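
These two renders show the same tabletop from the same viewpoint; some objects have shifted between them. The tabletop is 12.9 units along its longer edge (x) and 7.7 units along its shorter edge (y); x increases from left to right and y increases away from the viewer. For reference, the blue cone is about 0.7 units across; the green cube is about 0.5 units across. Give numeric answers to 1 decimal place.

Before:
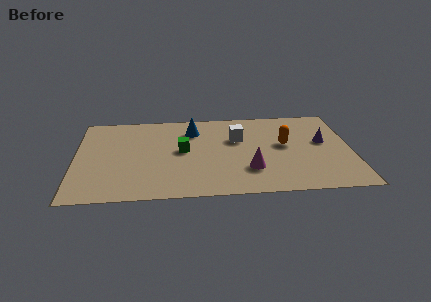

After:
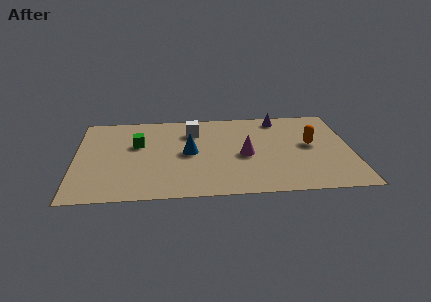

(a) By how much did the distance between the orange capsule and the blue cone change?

+1.1

They were about 4.6 units apart before and 5.7 after — 1.1 units further apart.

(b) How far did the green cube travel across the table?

2.2

The green cube moved from about (5.0, 4.1) to (2.9, 4.8), a distance of √(2.1² + 0.7²) ≈ 2.2.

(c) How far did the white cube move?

2.2

The white cube moved from about (7.6, 5.0) to (5.5, 5.8), a distance of √(2.1² + 0.8²) ≈ 2.2.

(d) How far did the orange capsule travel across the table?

1.2

The orange capsule moved from about (9.8, 4.3) to (11.0, 4.2), a distance of √(1.2² + 0.1²) ≈ 1.2.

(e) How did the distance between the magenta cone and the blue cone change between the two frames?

-1.9

The distance was about 4.5 in the first image and 2.6 in the second, so they moved 1.9 units closer together.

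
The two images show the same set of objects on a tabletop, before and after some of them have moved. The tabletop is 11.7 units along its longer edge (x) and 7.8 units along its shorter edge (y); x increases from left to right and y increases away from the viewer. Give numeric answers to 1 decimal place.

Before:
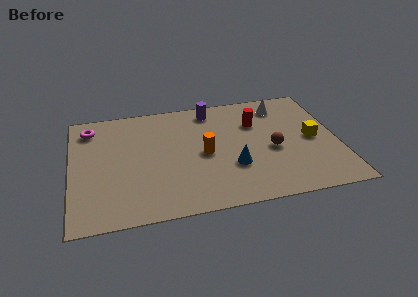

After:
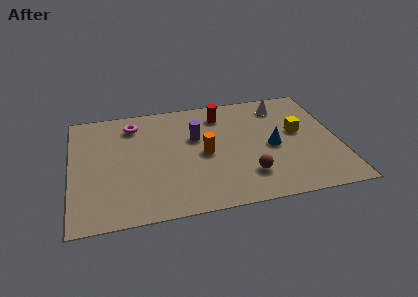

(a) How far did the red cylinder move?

1.7

The red cylinder was near (8.2, 5.4) before and (6.7, 6.3) after, so it travelled √(1.5² + 0.9²) ≈ 1.7 units.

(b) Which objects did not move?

the white cone and the orange cylinder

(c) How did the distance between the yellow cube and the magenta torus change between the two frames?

-2.6

They were about 10.0 units apart before and 7.4 after — 2.6 units closer together.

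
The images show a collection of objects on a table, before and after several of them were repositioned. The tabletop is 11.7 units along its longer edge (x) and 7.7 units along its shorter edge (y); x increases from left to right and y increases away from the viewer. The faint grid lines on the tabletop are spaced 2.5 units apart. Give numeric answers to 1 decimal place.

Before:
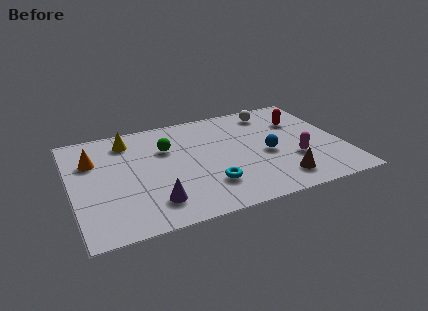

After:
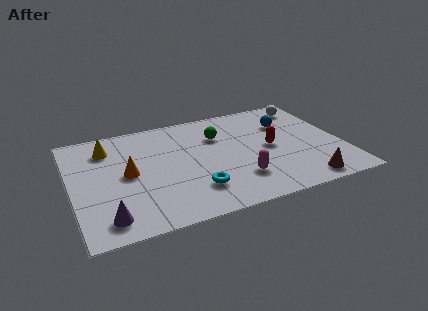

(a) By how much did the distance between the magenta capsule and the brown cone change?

+1.5

Before: roughly 1.4 units apart; after: 2.9. That's 1.5 units further apart.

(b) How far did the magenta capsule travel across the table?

2.6

From (9.5, 2.6) to (7.0, 2.0), the magenta capsule covered √(2.5² + 0.6²) ≈ 2.6 units.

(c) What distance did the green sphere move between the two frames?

2.3

The green sphere was near (4.2, 5.2) before and (6.5, 5.4) after, so it travelled √(2.3² + 0.2²) ≈ 2.3 units.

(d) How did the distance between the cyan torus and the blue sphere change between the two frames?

+2.6

Before: roughly 3.0 units apart; after: 5.6. That's 2.6 units further apart.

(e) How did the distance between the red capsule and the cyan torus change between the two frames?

-1.6

Before: roughly 5.6 units apart; after: 4.0. That's 1.6 units closer together.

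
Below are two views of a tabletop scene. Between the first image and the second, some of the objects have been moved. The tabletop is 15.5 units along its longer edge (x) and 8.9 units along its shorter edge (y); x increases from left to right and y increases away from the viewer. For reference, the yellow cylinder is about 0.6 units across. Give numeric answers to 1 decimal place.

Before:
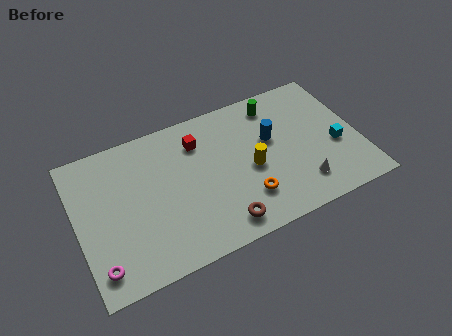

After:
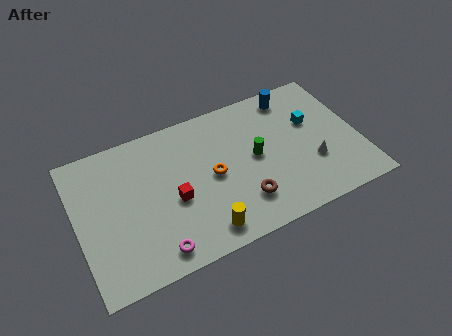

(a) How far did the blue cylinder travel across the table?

2.7

The blue cylinder was near (10.8, 5.4) before and (12.3, 7.7) after, so it travelled √(1.5² + 2.3²) ≈ 2.7 units.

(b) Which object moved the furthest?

the yellow cylinder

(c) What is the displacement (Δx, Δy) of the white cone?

(0.8, 1.1)

The white cone was at about (12.0, 1.9) and moved to about (12.8, 3.0).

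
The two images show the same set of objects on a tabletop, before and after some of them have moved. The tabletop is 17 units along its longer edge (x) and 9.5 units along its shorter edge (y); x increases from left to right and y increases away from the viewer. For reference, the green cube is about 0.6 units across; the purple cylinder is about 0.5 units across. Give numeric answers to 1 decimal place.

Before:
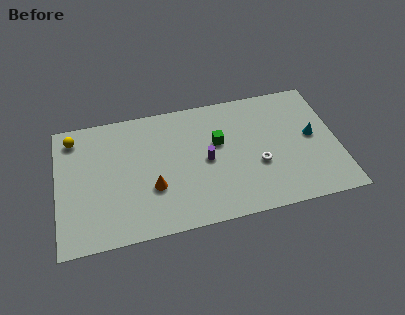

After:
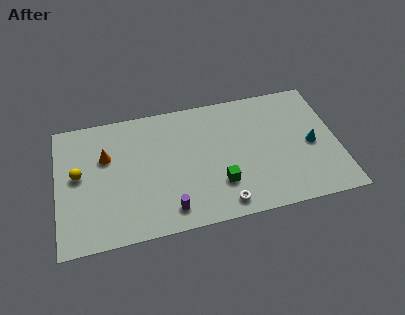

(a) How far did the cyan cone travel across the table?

0.6

The cyan cone was near (15.5, 5.0) before and (15.4, 4.4) after, so it travelled √(0.1² + 0.6²) ≈ 0.6 units.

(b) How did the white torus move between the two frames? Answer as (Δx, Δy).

(-2.3, -2.4)

The white torus started near (12.1, 3.6) and ended near (9.8, 1.2).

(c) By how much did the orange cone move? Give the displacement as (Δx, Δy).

(-2.7, 2.9)

The orange cone started near (5.7, 3.3) and ended near (3.0, 6.2).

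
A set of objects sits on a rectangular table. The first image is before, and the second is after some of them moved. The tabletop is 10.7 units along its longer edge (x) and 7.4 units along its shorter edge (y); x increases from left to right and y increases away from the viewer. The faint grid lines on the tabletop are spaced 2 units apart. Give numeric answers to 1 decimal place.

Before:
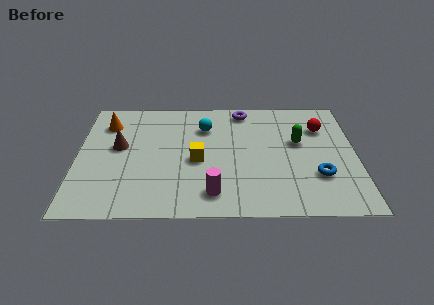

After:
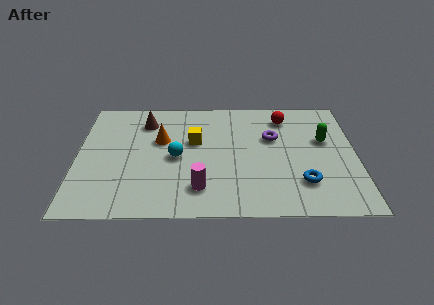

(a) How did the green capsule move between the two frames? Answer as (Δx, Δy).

(1.0, 0.1)

The green capsule started near (8.5, 4.4) and ended near (9.5, 4.5).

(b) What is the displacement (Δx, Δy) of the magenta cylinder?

(-0.5, 0.3)

The magenta cylinder started near (5.2, 1.3) and ended near (4.7, 1.6).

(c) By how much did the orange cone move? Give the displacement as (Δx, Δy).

(2.1, -1.1)

The orange cone started near (1.1, 5.7) and ended near (3.2, 4.6).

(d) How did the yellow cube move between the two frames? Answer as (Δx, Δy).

(-0.1, 1.2)

From the two frames, the yellow cube sits at roughly (4.6, 3.3) before and (4.5, 4.5) after.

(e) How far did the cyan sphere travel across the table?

2.2

From (4.9, 5.4) to (3.8, 3.5), the cyan sphere covered √(1.1² + 1.9²) ≈ 2.2 units.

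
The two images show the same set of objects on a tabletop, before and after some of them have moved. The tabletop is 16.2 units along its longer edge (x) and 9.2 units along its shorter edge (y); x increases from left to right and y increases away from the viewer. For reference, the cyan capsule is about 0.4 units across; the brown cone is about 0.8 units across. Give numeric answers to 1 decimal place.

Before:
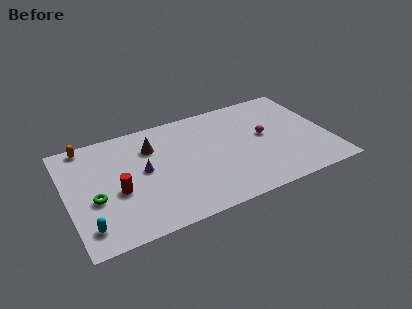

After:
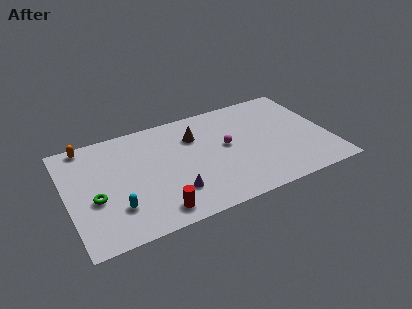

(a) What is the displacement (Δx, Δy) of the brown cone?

(2.7, -0.1)

From the two frames, the brown cone sits at roughly (5.4, 6.7) before and (8.1, 6.6) after.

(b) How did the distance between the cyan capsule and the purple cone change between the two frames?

-1.4

Before: roughly 4.9 units apart; after: 3.5. That's 1.4 units closer together.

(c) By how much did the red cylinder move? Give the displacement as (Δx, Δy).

(2.1, -2.5)

The red cylinder was at about (3.0, 3.8) and moved to about (5.1, 1.3).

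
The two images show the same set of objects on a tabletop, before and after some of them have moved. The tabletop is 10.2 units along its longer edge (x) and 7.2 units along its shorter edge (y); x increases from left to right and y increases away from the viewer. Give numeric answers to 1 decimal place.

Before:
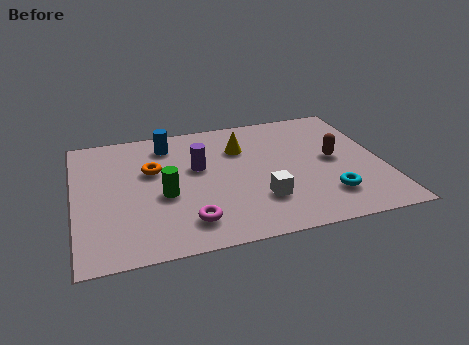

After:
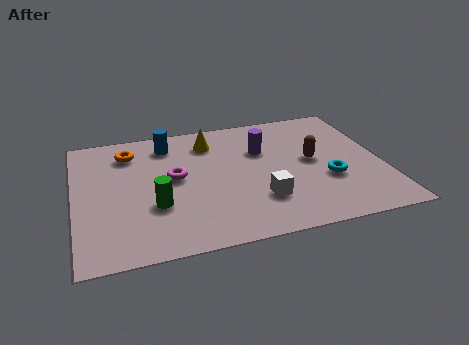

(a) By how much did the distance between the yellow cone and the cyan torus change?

+0.5

They were about 4.3 units apart before and 4.8 after — 0.5 units further apart.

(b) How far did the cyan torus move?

0.9

From (8.2, 1.7) to (8.3, 2.6), the cyan torus covered √(0.1² + 0.9²) ≈ 0.9 units.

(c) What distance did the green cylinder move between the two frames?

0.6

The green cylinder was near (2.9, 3.0) before and (2.6, 2.5) after, so it travelled √(0.3² + 0.5²) ≈ 0.6 units.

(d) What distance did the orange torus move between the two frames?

1.4

From (2.6, 4.5) to (1.9, 5.7), the orange torus covered √(0.7² + 1.2²) ≈ 1.4 units.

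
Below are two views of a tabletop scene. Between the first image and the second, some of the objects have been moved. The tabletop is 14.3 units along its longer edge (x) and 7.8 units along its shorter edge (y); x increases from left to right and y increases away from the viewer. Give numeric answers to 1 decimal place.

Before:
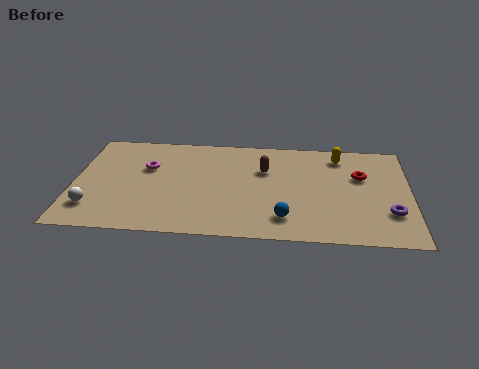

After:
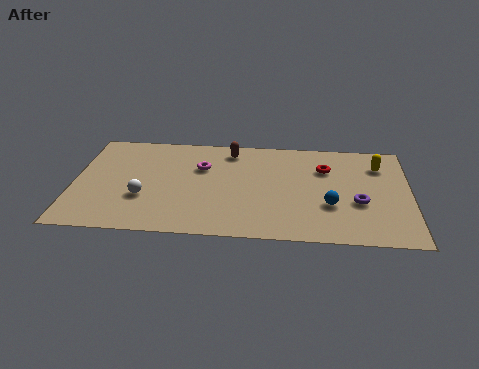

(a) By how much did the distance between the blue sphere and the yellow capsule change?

-1.6

Before: roughly 5.4 units apart; after: 3.8. That's 1.6 units closer together.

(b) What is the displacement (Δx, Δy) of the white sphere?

(2.1, 0.9)

The white sphere started near (0.9, 1.8) and ended near (3.0, 2.7).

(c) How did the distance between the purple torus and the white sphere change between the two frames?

-3.4

The distance was about 12.5 in the first image and 9.1 in the second, so they moved 3.4 units closer together.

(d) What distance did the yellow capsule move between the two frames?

1.8

The yellow capsule moved from about (11.3, 6.5) to (13.0, 5.9), a distance of √(1.7² + 0.6²) ≈ 1.8.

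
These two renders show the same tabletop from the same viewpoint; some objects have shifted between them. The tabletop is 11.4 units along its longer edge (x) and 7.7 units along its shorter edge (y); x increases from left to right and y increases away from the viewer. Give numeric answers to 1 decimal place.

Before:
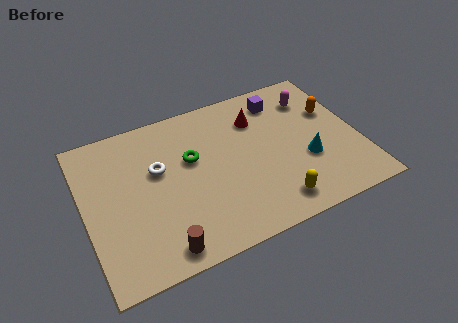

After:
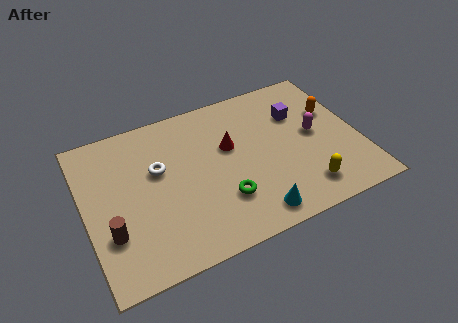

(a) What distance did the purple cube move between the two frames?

1.2

The purple cube was near (8.5, 6.3) before and (9.1, 5.3) after, so it travelled √(0.6² + 1.0²) ≈ 1.2 units.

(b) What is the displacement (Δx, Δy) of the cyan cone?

(-2.5, -1.8)

From the two frames, the cyan cone sits at roughly (9.1, 2.8) before and (6.6, 1.0) after.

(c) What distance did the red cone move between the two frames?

1.6

The red cone moved from about (7.4, 5.7) to (6.1, 4.7), a distance of √(1.3² + 1.0²) ≈ 1.6.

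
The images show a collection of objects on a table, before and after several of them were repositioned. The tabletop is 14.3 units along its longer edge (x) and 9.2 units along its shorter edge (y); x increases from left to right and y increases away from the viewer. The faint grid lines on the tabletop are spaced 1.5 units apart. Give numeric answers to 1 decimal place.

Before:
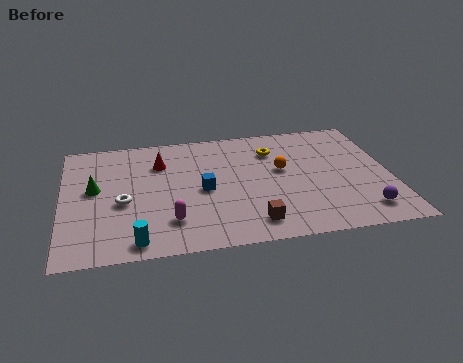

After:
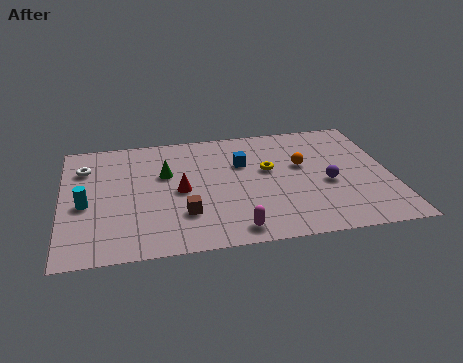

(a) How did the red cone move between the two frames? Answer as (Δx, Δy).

(0.8, -2.3)

The red cone was at about (4.3, 6.7) and moved to about (5.1, 4.4).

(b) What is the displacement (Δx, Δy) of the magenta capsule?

(2.7, -1.1)

From the two frames, the magenta capsule sits at roughly (4.6, 2.2) before and (7.3, 1.1) after.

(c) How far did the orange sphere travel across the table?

0.9

The orange sphere was near (9.6, 5.3) before and (10.5, 5.5) after, so it travelled √(0.9² + 0.2²) ≈ 0.9 units.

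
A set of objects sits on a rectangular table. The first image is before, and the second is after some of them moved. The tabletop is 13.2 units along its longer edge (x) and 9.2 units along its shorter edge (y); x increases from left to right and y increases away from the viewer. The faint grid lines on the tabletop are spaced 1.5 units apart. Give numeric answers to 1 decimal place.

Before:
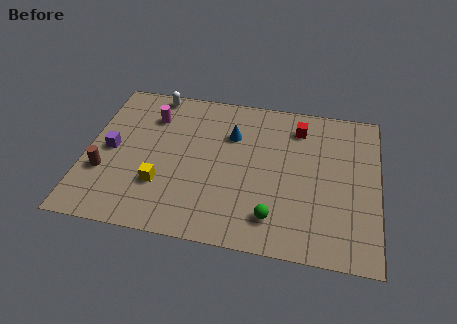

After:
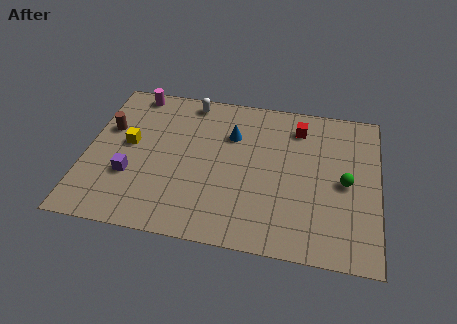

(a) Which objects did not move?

the blue cone and the red cube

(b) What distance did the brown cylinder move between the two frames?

2.7

The brown cylinder moved from about (0.9, 3.1) to (0.9, 5.8), a distance of √(0.0² + 2.7²) ≈ 2.7.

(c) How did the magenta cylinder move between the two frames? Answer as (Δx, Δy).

(-0.9, 1.4)

The magenta cylinder started near (2.8, 6.9) and ended near (1.9, 8.3).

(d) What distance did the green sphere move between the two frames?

4.0

The green sphere moved from about (8.6, 1.8) to (11.7, 4.4), a distance of √(3.1² + 2.6²) ≈ 4.0.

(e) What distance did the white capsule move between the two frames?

1.7

The white capsule moved from about (2.8, 8.4) to (4.5, 8.2), a distance of √(1.7² + 0.2²) ≈ 1.7.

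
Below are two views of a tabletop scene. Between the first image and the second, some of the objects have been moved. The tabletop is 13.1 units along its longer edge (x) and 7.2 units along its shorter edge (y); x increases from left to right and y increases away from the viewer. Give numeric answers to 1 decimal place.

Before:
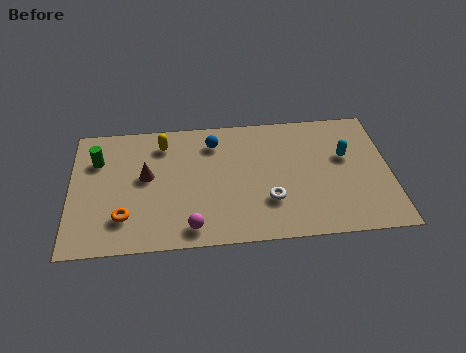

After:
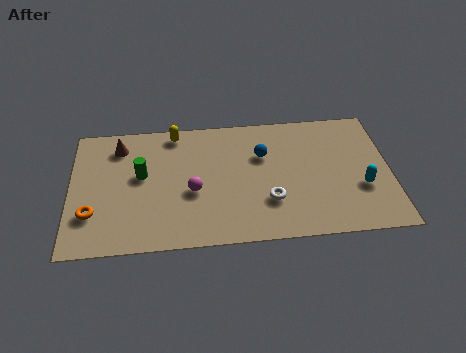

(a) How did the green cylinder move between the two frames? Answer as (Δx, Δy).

(1.8, -1.0)

The green cylinder was at about (1.1, 5.1) and moved to about (2.9, 4.1).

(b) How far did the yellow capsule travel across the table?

0.8

The yellow capsule moved from about (3.8, 5.8) to (4.3, 6.4), a distance of √(0.5² + 0.6²) ≈ 0.8.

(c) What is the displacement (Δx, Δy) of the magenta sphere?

(0.1, 2.0)

The magenta sphere started near (4.9, 1.0) and ended near (5.0, 3.0).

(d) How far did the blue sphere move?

2.2

From (5.9, 5.7) to (7.9, 4.8), the blue sphere covered √(2.0² + 0.9²) ≈ 2.2 units.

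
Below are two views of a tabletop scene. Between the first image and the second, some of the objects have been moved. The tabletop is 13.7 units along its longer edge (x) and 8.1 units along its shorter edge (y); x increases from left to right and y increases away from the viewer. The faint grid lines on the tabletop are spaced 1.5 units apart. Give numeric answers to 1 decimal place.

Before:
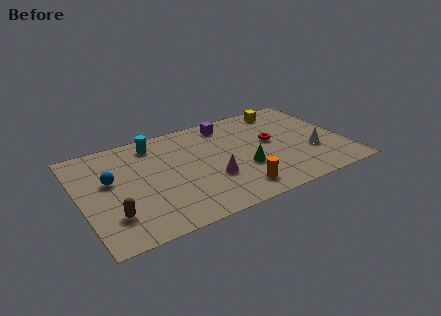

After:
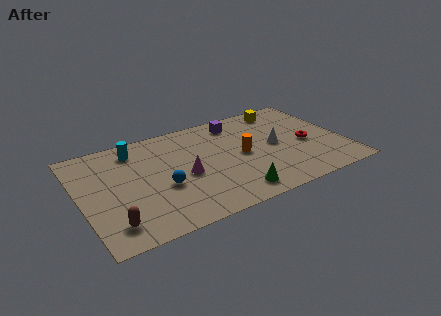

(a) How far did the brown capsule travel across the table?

0.6

The brown capsule moved from about (1.4, 2.1) to (1.3, 1.5), a distance of √(0.1² + 0.6²) ≈ 0.6.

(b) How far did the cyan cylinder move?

1.0

The cyan cylinder was near (4.1, 6.8) before and (3.1, 6.7) after, so it travelled √(1.0² + 0.1²) ≈ 1.0 units.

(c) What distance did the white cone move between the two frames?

2.1

The white cone was near (11.9, 2.8) before and (10.2, 4.1) after, so it travelled √(1.7² + 1.3²) ≈ 2.1 units.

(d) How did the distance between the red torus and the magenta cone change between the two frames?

+2.7

Before: roughly 3.8 units apart; after: 6.5. That's 2.7 units further apart.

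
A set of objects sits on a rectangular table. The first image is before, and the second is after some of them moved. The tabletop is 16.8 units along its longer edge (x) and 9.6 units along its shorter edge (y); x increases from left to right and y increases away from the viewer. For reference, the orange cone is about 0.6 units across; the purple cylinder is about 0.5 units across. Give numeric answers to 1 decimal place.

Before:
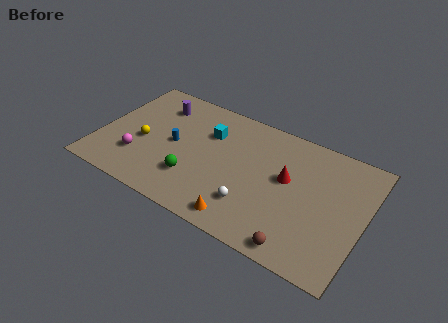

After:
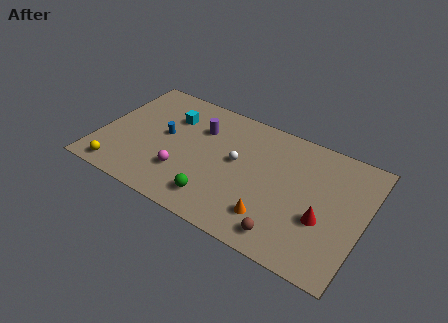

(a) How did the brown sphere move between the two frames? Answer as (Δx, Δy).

(-0.9, 0.4)

From the two frames, the brown sphere sits at roughly (13.3, 1.0) before and (12.4, 1.4) after.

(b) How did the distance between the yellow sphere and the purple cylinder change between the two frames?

+3.8

Before: roughly 3.4 units apart; after: 7.2. That's 3.8 units further apart.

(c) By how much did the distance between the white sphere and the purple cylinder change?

-5.5

They were about 8.5 units apart before and 3.0 after — 5.5 units closer together.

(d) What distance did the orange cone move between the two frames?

2.0

The orange cone was near (9.7, 1.2) before and (11.4, 2.2) after, so it travelled √(1.7² + 1.0²) ≈ 2.0 units.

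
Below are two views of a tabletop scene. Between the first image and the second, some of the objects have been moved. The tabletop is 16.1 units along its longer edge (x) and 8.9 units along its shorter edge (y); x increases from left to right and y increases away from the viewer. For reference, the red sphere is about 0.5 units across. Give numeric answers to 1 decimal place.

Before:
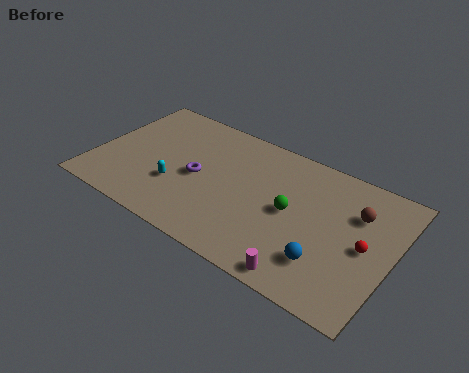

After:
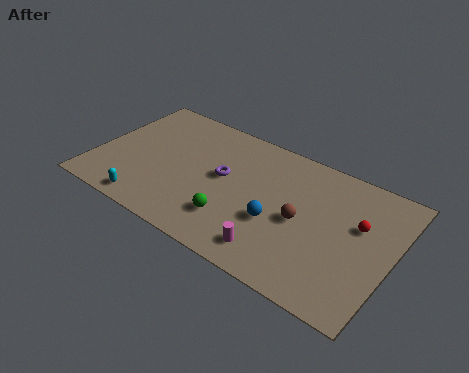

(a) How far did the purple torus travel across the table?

1.5

The purple torus moved from about (5.6, 4.2) to (6.9, 4.9), a distance of √(1.3² + 0.7²) ≈ 1.5.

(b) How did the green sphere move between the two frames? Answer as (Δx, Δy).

(-2.8, -2.2)

The green sphere was at about (10.7, 4.5) and moved to about (7.9, 2.3).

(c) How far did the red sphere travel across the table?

1.3

From (14.7, 4.3) to (14.2, 5.5), the red sphere covered √(0.5² + 1.2²) ≈ 1.3 units.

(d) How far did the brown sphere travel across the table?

3.4

From (14.0, 6.2) to (11.3, 4.2), the brown sphere covered √(2.7² + 2.0²) ≈ 3.4 units.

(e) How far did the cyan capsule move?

2.3

The cyan capsule was near (4.6, 3.0) before and (3.4, 1.0) after, so it travelled √(1.2² + 2.0²) ≈ 2.3 units.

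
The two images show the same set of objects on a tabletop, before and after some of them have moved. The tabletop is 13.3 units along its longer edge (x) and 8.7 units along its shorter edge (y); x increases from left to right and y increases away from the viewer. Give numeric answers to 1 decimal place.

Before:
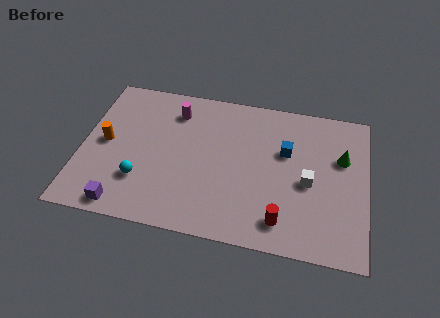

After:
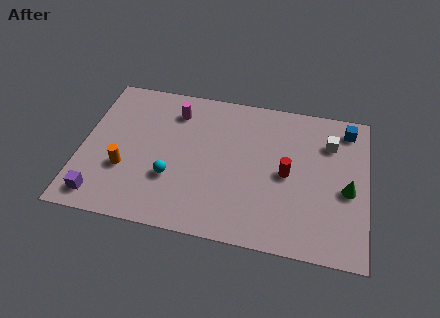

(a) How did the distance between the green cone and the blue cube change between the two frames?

+1.0

Before: roughly 2.6 units apart; after: 3.6. That's 1.0 units further apart.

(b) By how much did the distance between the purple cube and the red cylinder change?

+1.7

They were about 7.3 units apart before and 9.0 after — 1.7 units further apart.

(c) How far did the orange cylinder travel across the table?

1.7

The orange cylinder moved from about (1.1, 4.4) to (2.1, 3.0), a distance of √(1.0² + 1.4²) ≈ 1.7.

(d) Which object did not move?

the magenta cylinder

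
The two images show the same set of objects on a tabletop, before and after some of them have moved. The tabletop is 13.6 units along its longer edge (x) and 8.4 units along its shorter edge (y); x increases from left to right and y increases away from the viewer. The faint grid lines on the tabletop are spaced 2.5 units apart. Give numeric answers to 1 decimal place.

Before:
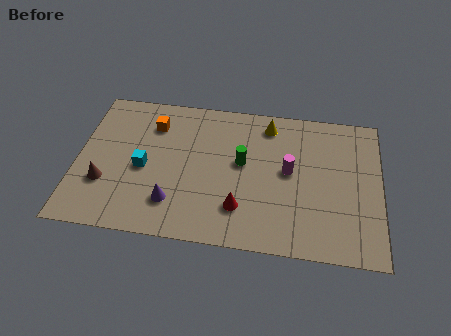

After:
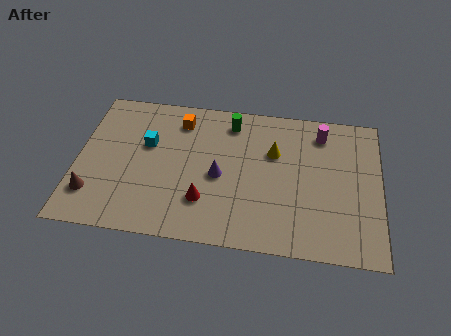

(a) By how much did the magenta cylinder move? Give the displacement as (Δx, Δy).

(1.4, 2.4)

The magenta cylinder started near (9.5, 4.5) and ended near (10.9, 6.9).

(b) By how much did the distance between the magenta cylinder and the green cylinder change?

+2.0

Before: roughly 2.1 units apart; after: 4.1. That's 2.0 units further apart.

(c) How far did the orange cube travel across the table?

1.3

From (3.3, 6.4) to (4.5, 6.8), the orange cube covered √(1.2² + 0.4²) ≈ 1.3 units.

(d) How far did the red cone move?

1.6

From (7.4, 2.1) to (5.8, 2.3), the red cone covered √(1.6² + 0.2²) ≈ 1.6 units.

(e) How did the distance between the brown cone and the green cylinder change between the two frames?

+1.4

The distance was about 6.4 in the first image and 7.8 in the second, so they moved 1.4 units further apart.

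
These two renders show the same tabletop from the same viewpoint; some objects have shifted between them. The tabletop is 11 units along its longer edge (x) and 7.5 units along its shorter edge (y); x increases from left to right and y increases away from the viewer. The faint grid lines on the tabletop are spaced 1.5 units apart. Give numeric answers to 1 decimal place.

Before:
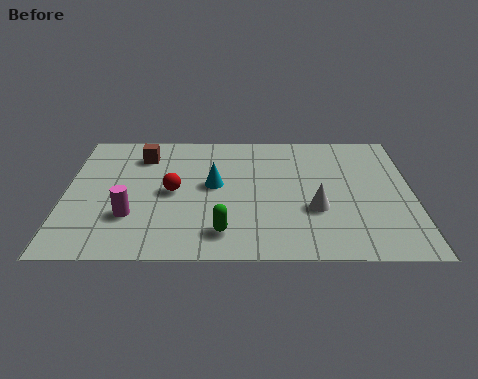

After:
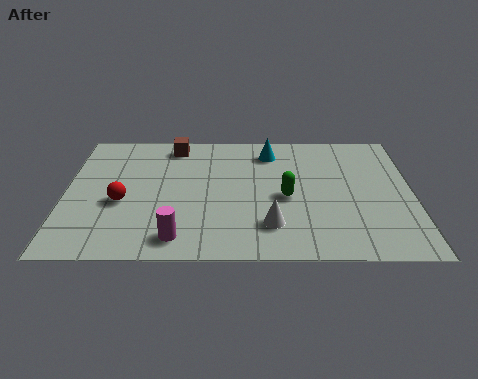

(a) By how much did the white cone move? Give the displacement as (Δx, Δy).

(-1.4, -0.9)

From the two frames, the white cone sits at roughly (7.9, 2.7) before and (6.5, 1.8) after.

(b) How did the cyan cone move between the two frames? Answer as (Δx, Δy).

(1.8, 2.0)

The cyan cone was at about (4.7, 4.1) and moved to about (6.5, 6.1).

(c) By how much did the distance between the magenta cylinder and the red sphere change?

+0.8

They were about 1.9 units apart before and 2.7 after — 0.8 units further apart.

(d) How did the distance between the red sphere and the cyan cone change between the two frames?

+4.2

They were about 1.4 units apart before and 5.6 after — 4.2 units further apart.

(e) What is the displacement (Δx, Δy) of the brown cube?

(1.0, 0.6)

From the two frames, the brown cube sits at roughly (2.4, 5.9) before and (3.4, 6.5) after.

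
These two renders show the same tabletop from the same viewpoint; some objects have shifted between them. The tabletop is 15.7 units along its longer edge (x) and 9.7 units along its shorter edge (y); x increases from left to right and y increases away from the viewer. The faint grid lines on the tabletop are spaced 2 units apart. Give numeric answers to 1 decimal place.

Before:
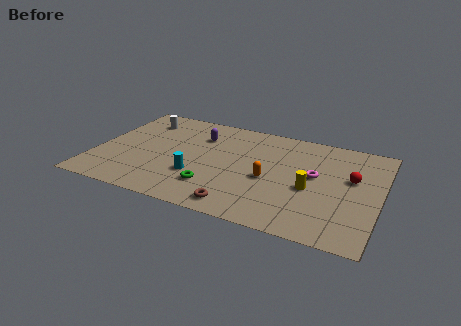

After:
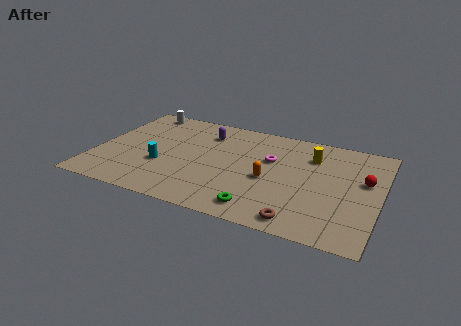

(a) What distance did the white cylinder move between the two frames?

1.0

The white cylinder was near (2.1, 7.7) before and (1.9, 8.7) after, so it travelled √(0.2² + 1.0²) ≈ 1.0 units.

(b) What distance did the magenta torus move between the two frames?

2.6

The magenta torus moved from about (12.1, 5.4) to (9.6, 6.1), a distance of √(2.5² + 0.7²) ≈ 2.6.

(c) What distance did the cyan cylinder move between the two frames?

2.0

The cyan cylinder was near (5.8, 3.1) before and (3.8, 3.5) after, so it travelled √(2.0² + 0.4²) ≈ 2.0 units.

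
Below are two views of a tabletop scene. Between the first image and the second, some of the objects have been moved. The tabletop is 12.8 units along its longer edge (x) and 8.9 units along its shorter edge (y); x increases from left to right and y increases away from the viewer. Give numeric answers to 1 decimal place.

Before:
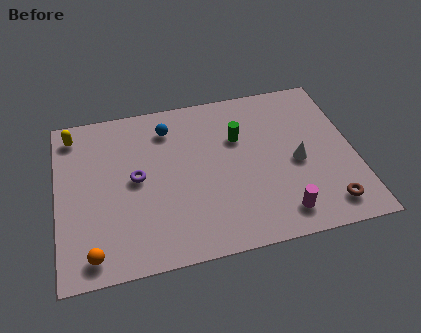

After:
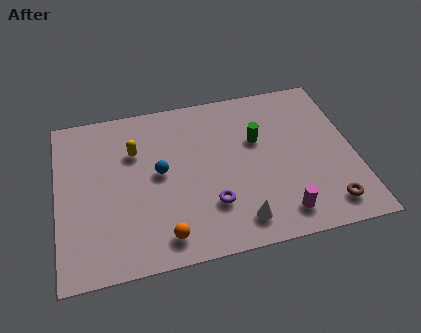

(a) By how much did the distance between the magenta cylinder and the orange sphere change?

-3.0

Before: roughly 8.0 units apart; after: 5.0. That's 3.0 units closer together.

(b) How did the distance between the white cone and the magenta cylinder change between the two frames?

-1.0

The distance was about 2.8 in the first image and 1.8 in the second, so they moved 1.0 units closer together.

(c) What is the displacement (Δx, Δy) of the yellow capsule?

(2.6, -1.5)

From the two frames, the yellow capsule sits at roughly (0.8, 7.6) before and (3.4, 6.1) after.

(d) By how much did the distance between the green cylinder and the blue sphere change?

+1.2

Before: roughly 3.2 units apart; after: 4.4. That's 1.2 units further apart.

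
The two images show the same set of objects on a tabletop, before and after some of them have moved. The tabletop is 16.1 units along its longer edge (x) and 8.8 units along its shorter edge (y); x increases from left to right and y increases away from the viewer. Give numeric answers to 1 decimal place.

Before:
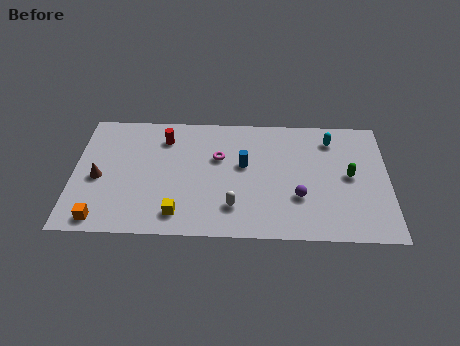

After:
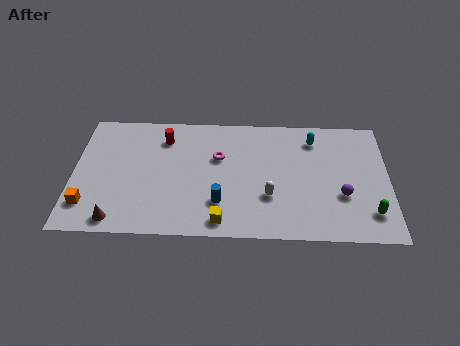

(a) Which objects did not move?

the red cylinder and the magenta torus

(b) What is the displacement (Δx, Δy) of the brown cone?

(1.0, -2.9)

The brown cone started near (1.3, 3.9) and ended near (2.3, 1.0).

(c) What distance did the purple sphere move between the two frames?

2.2

The purple sphere was near (11.5, 2.9) before and (13.7, 3.1) after, so it travelled √(2.2² + 0.2²) ≈ 2.2 units.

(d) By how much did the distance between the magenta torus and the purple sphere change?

+1.9

They were about 4.9 units apart before and 6.8 after — 1.9 units further apart.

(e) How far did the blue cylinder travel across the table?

3.0

The blue cylinder was near (8.7, 5.1) before and (7.5, 2.4) after, so it travelled √(1.2² + 2.7²) ≈ 3.0 units.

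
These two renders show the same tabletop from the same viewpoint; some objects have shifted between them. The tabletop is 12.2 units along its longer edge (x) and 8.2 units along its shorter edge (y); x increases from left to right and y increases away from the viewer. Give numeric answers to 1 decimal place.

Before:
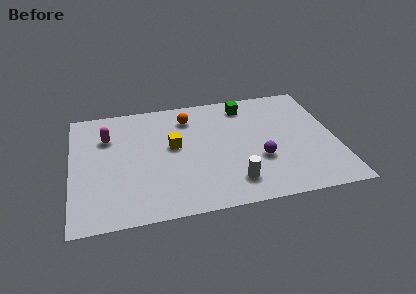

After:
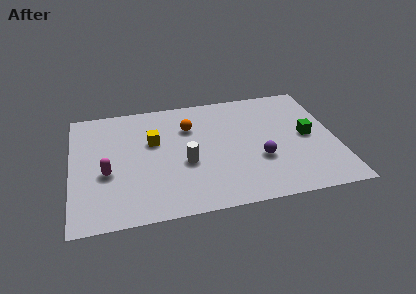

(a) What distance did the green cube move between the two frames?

3.9

The green cube moved from about (8.2, 6.9) to (10.9, 4.1), a distance of √(2.7² + 2.8²) ≈ 3.9.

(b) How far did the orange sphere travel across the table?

0.7

From (5.5, 6.5) to (5.5, 5.8), the orange sphere covered √(0.0² + 0.7²) ≈ 0.7 units.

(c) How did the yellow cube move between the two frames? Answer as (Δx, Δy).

(-0.9, 0.5)

From the two frames, the yellow cube sits at roughly (4.7, 4.6) before and (3.8, 5.1) after.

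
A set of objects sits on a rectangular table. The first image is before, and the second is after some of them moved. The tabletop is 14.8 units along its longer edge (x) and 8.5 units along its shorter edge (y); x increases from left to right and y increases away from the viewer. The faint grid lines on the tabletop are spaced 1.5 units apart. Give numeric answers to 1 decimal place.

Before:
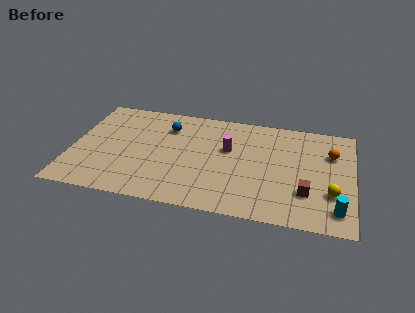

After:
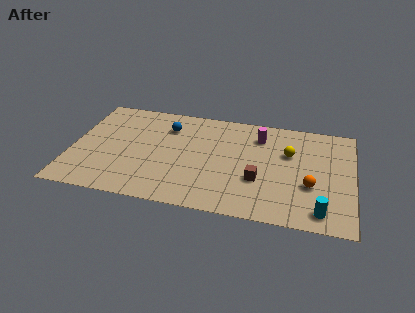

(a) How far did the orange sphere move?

3.0

The orange sphere was near (13.6, 5.9) before and (12.6, 3.1) after, so it travelled √(1.0² + 2.8²) ≈ 3.0 units.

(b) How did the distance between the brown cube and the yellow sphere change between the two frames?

+1.6

They were about 1.3 units apart before and 2.9 after — 1.6 units further apart.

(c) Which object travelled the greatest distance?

the yellow sphere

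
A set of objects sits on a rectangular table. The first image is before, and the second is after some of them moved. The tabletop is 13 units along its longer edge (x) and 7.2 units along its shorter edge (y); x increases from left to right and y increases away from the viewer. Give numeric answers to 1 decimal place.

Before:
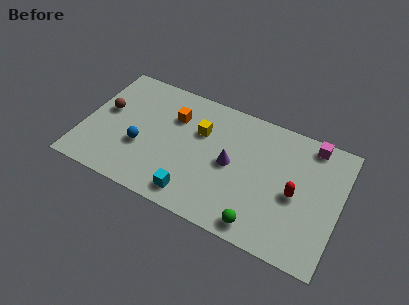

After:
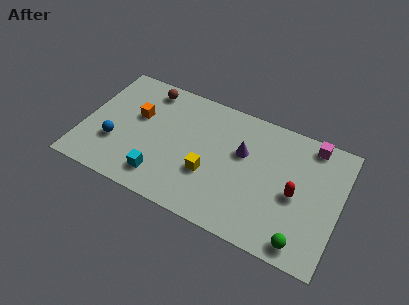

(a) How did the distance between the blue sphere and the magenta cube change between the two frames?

+1.3

Before: roughly 9.1 units apart; after: 10.4. That's 1.3 units further apart.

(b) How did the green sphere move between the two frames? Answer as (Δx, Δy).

(2.1, 0.0)

The green sphere started near (9.3, 0.9) and ended near (11.4, 0.9).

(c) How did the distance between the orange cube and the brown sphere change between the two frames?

-1.7

Before: roughly 3.5 units apart; after: 1.8. That's 1.7 units closer together.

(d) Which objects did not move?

the magenta cube and the red capsule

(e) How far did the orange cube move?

1.9

From (4.4, 5.1) to (2.6, 4.4), the orange cube covered √(1.8² + 0.7²) ≈ 1.9 units.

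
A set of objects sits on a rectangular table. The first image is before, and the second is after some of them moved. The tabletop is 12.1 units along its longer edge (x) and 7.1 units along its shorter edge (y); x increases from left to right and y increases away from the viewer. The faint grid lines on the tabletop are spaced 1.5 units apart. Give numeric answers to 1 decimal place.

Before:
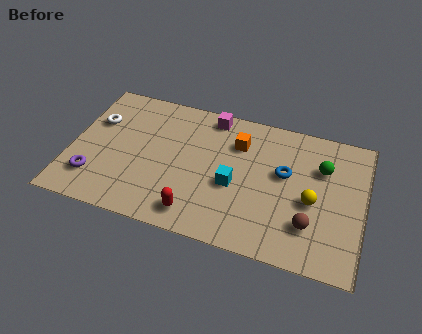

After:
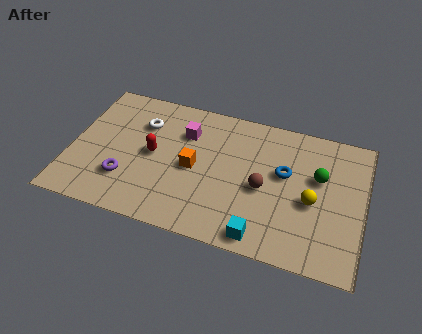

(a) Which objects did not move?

the yellow sphere and the blue torus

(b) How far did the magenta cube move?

1.6

From (5.6, 6.3) to (4.6, 5.1), the magenta cube covered √(1.0² + 1.2²) ≈ 1.6 units.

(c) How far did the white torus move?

1.9

The white torus moved from about (0.9, 4.7) to (2.8, 5.1), a distance of √(1.9² + 0.4²) ≈ 1.9.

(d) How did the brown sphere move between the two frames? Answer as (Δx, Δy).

(-2.0, 1.3)

The brown sphere was at about (10.0, 1.9) and moved to about (8.0, 3.2).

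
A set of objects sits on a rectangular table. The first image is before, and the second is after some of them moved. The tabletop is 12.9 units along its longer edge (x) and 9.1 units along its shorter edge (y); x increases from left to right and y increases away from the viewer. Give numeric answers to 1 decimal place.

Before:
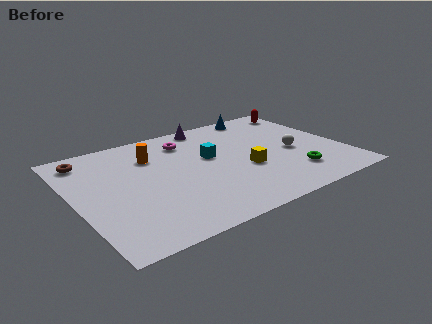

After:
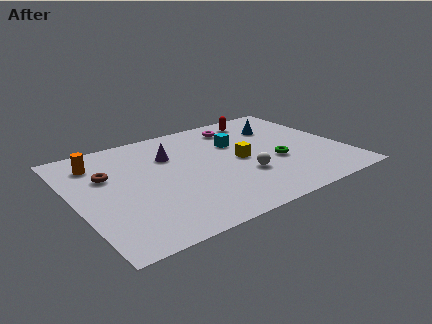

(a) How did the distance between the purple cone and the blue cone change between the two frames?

+2.8

They were about 2.7 units apart before and 5.5 after — 2.8 units further apart.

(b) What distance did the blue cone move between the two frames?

1.7

From (9.8, 8.2) to (10.3, 6.6), the blue cone covered √(0.5² + 1.6²) ≈ 1.7 units.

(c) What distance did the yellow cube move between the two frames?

0.9

The yellow cube moved from about (8.0, 3.5) to (7.9, 4.4), a distance of √(0.1² + 0.9²) ≈ 0.9.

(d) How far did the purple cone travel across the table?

3.0

The purple cone was near (7.1, 8.2) before and (4.8, 6.3) after, so it travelled √(2.3² + 1.9²) ≈ 3.0 units.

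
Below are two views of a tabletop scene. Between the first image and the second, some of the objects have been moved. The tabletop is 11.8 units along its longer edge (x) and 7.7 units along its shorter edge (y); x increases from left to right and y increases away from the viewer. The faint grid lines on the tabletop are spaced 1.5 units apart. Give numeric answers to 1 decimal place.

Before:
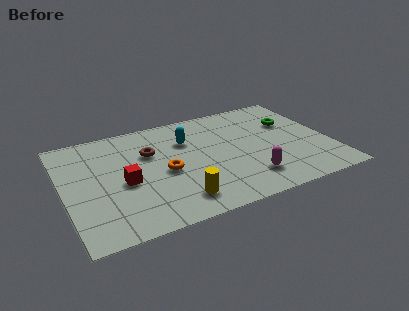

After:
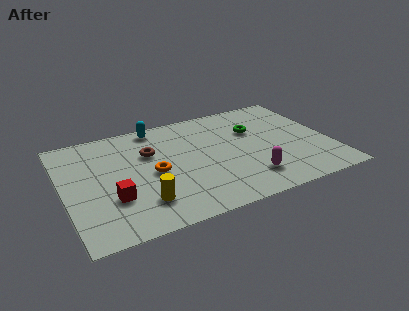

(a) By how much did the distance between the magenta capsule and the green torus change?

-0.7

They were about 4.2 units apart before and 3.5 after — 0.7 units closer together.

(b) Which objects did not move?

the magenta capsule and the brown torus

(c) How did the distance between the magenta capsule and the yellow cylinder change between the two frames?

+1.5

The distance was about 3.2 in the first image and 4.7 in the second, so they moved 1.5 units further apart.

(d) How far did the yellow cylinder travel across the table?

1.6

The yellow cylinder moved from about (4.7, 1.4) to (3.2, 1.8), a distance of √(1.5² + 0.4²) ≈ 1.6.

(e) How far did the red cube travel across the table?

1.1

From (2.6, 3.4) to (2.0, 2.5), the red cube covered √(0.6² + 0.9²) ≈ 1.1 units.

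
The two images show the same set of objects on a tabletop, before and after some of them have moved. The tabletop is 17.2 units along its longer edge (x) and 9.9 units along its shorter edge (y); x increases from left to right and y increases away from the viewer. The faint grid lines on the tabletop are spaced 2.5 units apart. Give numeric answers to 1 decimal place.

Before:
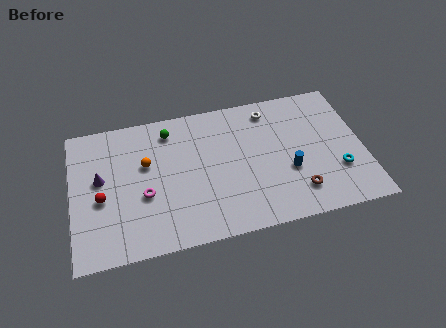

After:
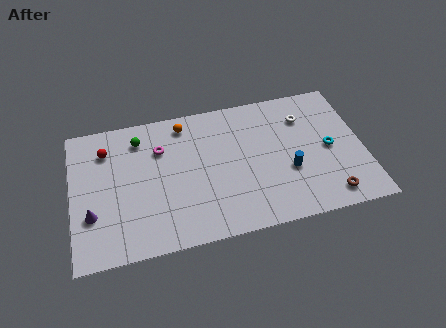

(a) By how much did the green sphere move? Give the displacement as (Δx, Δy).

(-1.8, -0.2)

The green sphere was at about (5.9, 8.2) and moved to about (4.1, 8.0).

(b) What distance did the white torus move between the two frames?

2.2

The white torus was near (11.9, 8.4) before and (13.9, 7.4) after, so it travelled √(2.0² + 1.0²) ≈ 2.2 units.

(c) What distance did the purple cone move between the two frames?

2.5

The purple cone was near (1.7, 5.6) before and (1.1, 3.2) after, so it travelled √(0.6² + 2.4²) ≈ 2.5 units.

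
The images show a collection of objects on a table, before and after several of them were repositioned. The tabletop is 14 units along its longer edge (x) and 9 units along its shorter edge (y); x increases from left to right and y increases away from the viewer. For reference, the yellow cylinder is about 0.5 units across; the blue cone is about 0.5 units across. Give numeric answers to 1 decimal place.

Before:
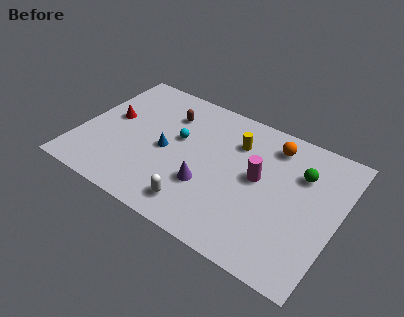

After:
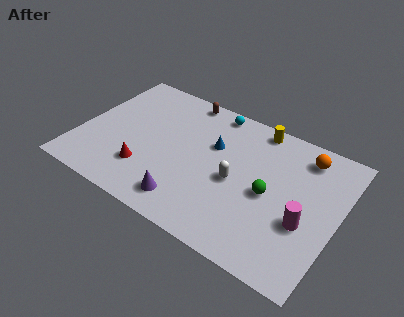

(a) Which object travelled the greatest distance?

the red cone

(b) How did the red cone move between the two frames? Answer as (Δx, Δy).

(2.4, -2.6)

The red cone started near (1.5, 5.0) and ended near (3.9, 2.4).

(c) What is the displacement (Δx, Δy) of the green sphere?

(-1.4, -2.1)

From the two frames, the green sphere sits at roughly (11.8, 6.3) before and (10.4, 4.2) after.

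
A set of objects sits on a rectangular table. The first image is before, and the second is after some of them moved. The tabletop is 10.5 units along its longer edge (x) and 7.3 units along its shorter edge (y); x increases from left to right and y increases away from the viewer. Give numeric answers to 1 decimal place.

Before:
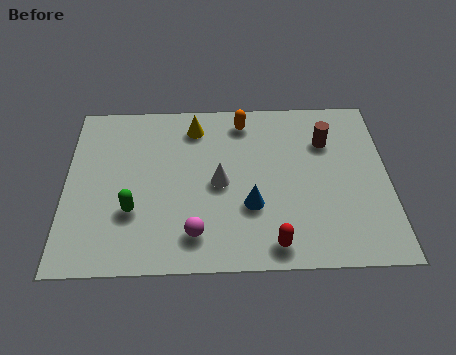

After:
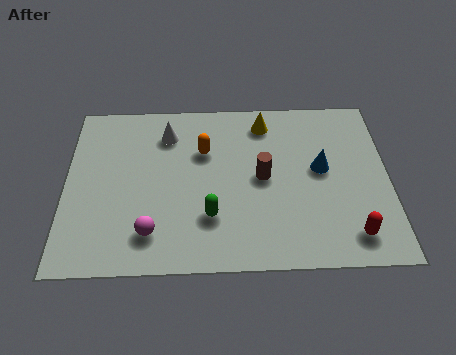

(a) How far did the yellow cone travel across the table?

2.3

The yellow cone was near (4.2, 6.0) before and (6.5, 6.1) after, so it travelled √(2.3² + 0.1²) ≈ 2.3 units.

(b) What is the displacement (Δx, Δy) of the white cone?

(-1.7, 2.2)

The white cone was at about (5.0, 3.5) and moved to about (3.3, 5.7).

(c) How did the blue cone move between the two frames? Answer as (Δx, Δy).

(2.3, 1.5)

From the two frames, the blue cone sits at roughly (6.0, 2.5) before and (8.3, 4.0) after.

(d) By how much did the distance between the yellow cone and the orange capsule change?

+0.7

Before: roughly 1.6 units apart; after: 2.3. That's 0.7 units further apart.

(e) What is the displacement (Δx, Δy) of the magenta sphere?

(-1.4, 0.1)

The magenta sphere started near (4.2, 1.4) and ended near (2.8, 1.5).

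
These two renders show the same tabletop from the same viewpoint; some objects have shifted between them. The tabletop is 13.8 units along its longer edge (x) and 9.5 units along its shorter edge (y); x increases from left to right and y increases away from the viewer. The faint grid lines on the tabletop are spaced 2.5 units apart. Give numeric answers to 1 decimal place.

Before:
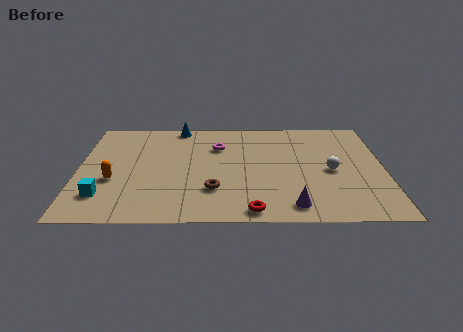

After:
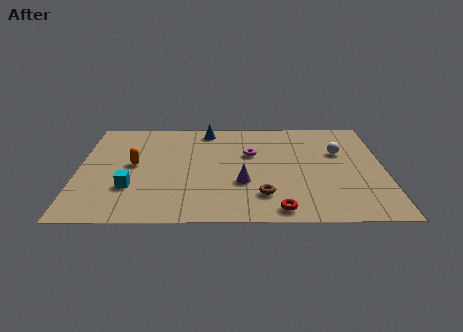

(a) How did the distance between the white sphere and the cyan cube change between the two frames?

-0.5

The distance was about 10.4 in the first image and 9.9 in the second, so they moved 0.5 units closer together.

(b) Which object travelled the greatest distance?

the purple cone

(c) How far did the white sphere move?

1.7

The white sphere moved from about (11.4, 4.4) to (11.8, 6.1), a distance of √(0.4² + 1.7²) ≈ 1.7.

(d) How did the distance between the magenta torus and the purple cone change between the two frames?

-3.6

The distance was about 6.3 in the first image and 2.7 in the second, so they moved 3.6 units closer together.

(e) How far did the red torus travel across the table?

1.2

The red torus moved from about (7.8, 0.9) to (9.0, 1.0), a distance of √(1.2² + 0.1²) ≈ 1.2.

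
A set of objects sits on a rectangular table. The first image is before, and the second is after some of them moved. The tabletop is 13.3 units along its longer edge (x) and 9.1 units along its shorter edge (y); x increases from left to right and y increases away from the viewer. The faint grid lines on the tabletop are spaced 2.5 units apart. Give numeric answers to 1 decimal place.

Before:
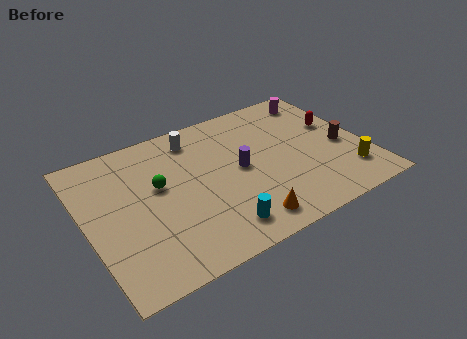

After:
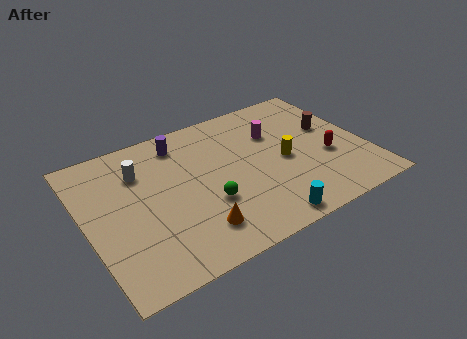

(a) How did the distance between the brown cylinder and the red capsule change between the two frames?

+0.4

They were about 1.6 units apart before and 2.0 after — 0.4 units further apart.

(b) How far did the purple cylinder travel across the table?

3.8

The purple cylinder was near (7.3, 4.6) before and (4.9, 7.6) after, so it travelled √(2.4² + 3.0²) ≈ 3.8 units.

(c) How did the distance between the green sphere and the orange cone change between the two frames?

-3.7

They were about 5.2 units apart before and 1.5 after — 3.7 units closer together.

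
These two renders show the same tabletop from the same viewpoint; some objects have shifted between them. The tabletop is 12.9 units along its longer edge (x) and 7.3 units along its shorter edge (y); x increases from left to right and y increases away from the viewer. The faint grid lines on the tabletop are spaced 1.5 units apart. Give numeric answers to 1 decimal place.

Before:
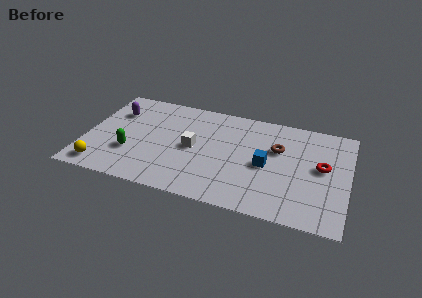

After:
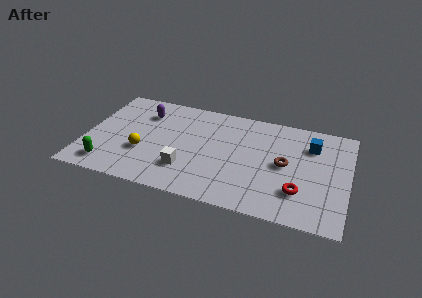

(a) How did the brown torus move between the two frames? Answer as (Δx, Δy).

(0.4, -1.0)

From the two frames, the brown torus sits at roughly (9.4, 4.7) before and (9.8, 3.7) after.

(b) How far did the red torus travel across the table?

2.2

From (11.6, 4.0) to (10.6, 2.0), the red torus covered √(1.0² + 2.0²) ≈ 2.2 units.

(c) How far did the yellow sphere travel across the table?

2.5

The yellow sphere was near (1.0, 1.0) before and (2.9, 2.6) after, so it travelled √(1.9² + 1.6²) ≈ 2.5 units.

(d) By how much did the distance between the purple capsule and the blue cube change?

+0.5

The distance was about 7.8 in the first image and 8.3 in the second, so they moved 0.5 units further apart.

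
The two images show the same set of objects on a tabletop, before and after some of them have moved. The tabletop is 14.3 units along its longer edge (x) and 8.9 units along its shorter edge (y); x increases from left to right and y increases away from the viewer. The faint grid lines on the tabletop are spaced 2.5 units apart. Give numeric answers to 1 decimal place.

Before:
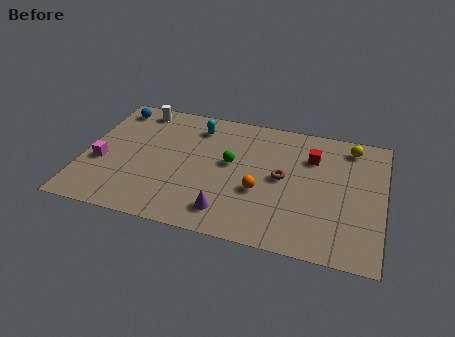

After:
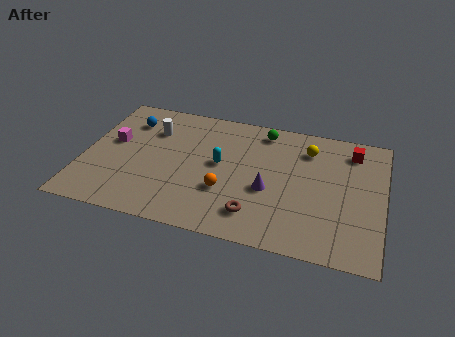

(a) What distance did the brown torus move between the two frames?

3.0

The brown torus was near (9.5, 4.6) before and (8.4, 1.8) after, so it travelled √(1.1² + 2.8²) ≈ 3.0 units.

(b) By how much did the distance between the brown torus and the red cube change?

+4.8

Before: roughly 2.2 units apart; after: 7.0. That's 4.8 units further apart.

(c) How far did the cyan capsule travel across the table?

2.7

From (5.2, 7.2) to (6.5, 4.8), the cyan capsule covered √(1.3² + 2.4²) ≈ 2.7 units.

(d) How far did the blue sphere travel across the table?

1.1

From (1.1, 7.6) to (1.9, 6.8), the blue sphere covered √(0.8² + 0.8²) ≈ 1.1 units.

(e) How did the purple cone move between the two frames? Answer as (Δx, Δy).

(1.8, 2.0)

The purple cone started near (7.1, 1.6) and ended near (8.9, 3.6).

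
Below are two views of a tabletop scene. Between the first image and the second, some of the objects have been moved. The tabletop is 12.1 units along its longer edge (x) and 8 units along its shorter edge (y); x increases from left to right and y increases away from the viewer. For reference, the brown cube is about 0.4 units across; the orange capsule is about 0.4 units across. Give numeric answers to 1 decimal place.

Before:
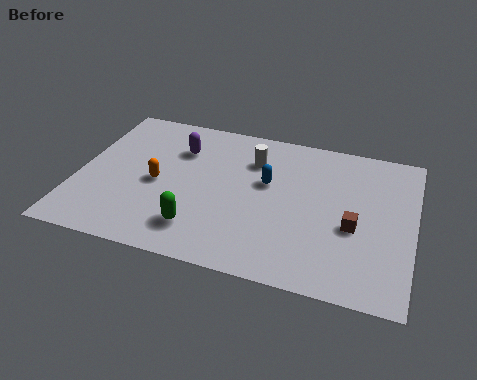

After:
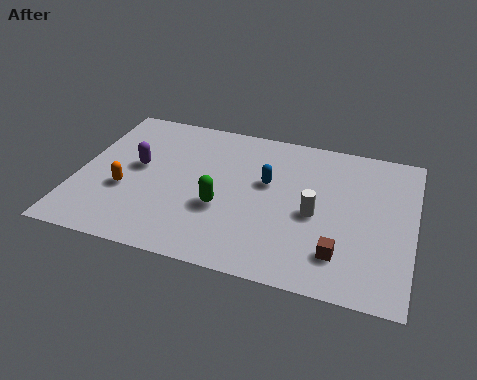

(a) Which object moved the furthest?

the white cylinder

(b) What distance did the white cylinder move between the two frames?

3.3

The white cylinder moved from about (6.2, 5.9) to (8.6, 3.6), a distance of √(2.4² + 2.3²) ≈ 3.3.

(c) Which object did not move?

the blue capsule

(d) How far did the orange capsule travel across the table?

1.3

From (2.9, 3.7) to (1.8, 3.0), the orange capsule covered √(1.1² + 0.7²) ≈ 1.3 units.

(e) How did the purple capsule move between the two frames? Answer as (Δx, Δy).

(-1.4, -1.4)

From the two frames, the purple capsule sits at roughly (3.5, 5.8) before and (2.1, 4.4) after.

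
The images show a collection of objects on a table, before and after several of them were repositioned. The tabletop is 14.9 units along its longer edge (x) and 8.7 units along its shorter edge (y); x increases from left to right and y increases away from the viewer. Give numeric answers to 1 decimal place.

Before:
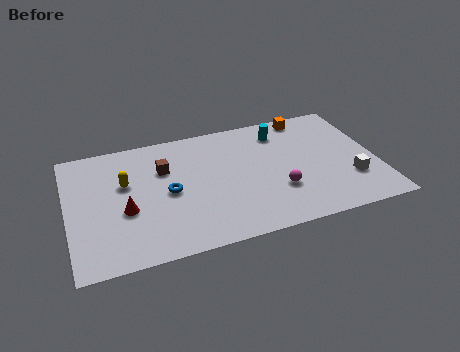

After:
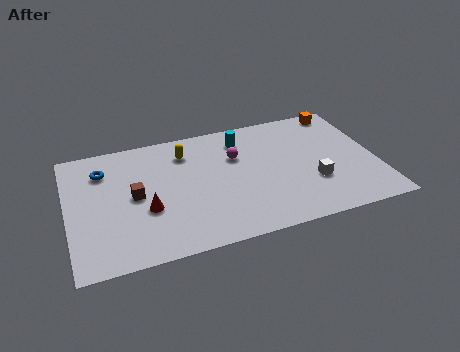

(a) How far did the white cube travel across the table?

1.8

The white cube moved from about (13.5, 2.6) to (11.7, 2.9), a distance of √(1.8² + 0.3²) ≈ 1.8.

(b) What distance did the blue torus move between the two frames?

3.8

The blue torus moved from about (4.8, 4.2) to (1.8, 6.6), a distance of √(3.0² + 2.4²) ≈ 3.8.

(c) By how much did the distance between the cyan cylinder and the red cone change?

-2.4

They were about 8.5 units apart before and 6.1 after — 2.4 units closer together.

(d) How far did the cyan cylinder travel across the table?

1.9

The cyan cylinder moved from about (10.5, 7.0) to (8.6, 7.0), a distance of √(1.9² + 0.0²) ≈ 1.9.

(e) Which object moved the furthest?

the blue torus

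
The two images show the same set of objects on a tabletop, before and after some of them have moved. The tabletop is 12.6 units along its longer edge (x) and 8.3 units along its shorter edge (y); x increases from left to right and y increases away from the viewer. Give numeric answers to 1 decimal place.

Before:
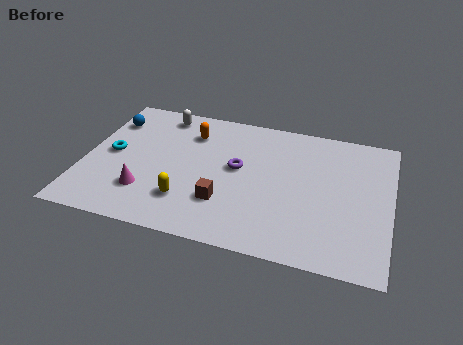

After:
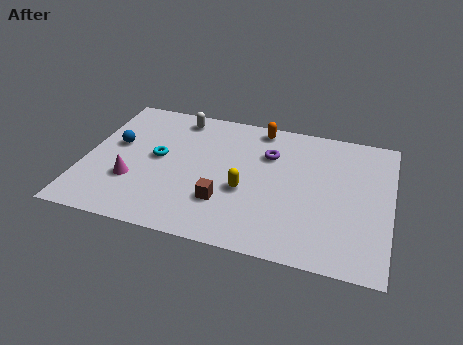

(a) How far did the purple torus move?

1.7

From (6.3, 4.6) to (7.5, 5.8), the purple torus covered √(1.2² + 1.2²) ≈ 1.7 units.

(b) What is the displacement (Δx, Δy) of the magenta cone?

(-0.6, 0.5)

From the two frames, the magenta cone sits at roughly (2.7, 2.2) before and (2.1, 2.7) after.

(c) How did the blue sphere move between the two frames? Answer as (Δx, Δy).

(0.4, -1.5)

The blue sphere started near (0.8, 6.3) and ended near (1.2, 4.8).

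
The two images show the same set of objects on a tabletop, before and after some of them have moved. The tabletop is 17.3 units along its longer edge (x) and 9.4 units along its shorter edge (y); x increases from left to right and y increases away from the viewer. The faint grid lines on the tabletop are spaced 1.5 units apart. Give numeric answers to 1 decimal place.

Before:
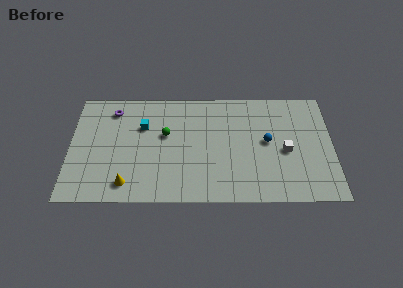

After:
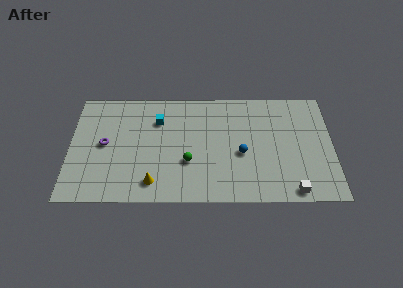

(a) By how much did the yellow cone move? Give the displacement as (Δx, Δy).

(1.7, 0.1)

From the two frames, the yellow cone sits at roughly (3.8, 1.5) before and (5.5, 1.6) after.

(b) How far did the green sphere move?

2.7

The green sphere was near (6.3, 5.6) before and (7.8, 3.3) after, so it travelled √(1.5² + 2.3²) ≈ 2.7 units.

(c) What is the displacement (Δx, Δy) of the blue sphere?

(-1.7, -1.0)

The blue sphere started near (13.0, 5.0) and ended near (11.3, 4.0).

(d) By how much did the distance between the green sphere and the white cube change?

-0.8

The distance was about 8.0 in the first image and 7.2 in the second, so they moved 0.8 units closer together.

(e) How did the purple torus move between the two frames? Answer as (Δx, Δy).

(-0.5, -2.9)

From the two frames, the purple torus sits at roughly (2.8, 7.7) before and (2.3, 4.8) after.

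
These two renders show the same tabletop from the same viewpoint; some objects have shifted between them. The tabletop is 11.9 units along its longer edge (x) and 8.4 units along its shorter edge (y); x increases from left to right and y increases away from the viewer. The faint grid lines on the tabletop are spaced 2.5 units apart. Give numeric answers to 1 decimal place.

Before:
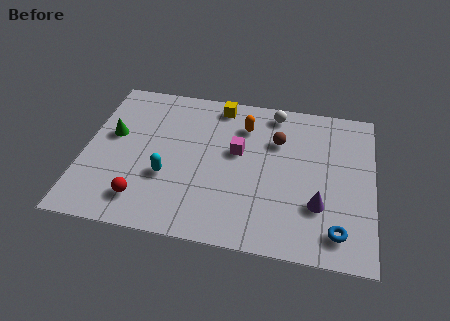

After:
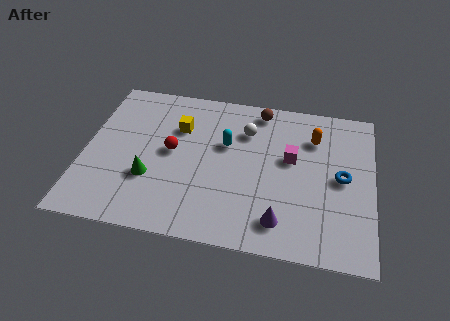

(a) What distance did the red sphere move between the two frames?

3.0

The red sphere was near (2.6, 1.6) before and (3.6, 4.4) after, so it travelled √(1.0² + 2.8²) ≈ 3.0 units.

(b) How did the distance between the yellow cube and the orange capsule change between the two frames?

+4.1

They were about 1.5 units apart before and 5.6 after — 4.1 units further apart.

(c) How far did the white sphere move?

1.7

From (7.7, 7.4) to (6.6, 6.1), the white sphere covered √(1.1² + 1.3²) ≈ 1.7 units.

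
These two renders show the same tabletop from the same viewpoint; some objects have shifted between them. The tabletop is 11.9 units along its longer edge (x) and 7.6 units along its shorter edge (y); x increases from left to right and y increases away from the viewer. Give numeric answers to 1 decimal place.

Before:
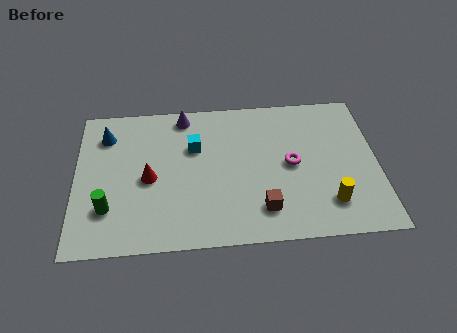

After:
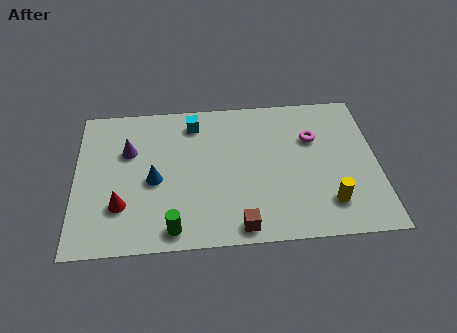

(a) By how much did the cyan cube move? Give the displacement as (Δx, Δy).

(0.0, 1.3)

From the two frames, the cyan cube sits at roughly (4.7, 5.0) before and (4.7, 6.3) after.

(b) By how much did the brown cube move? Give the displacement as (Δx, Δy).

(-0.9, -0.8)

The brown cube started near (7.3, 1.6) and ended near (6.4, 0.8).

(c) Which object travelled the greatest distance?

the blue cone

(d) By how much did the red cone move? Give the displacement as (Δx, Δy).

(-1.1, -1.3)

From the two frames, the red cone sits at roughly (2.9, 3.5) before and (1.8, 2.2) after.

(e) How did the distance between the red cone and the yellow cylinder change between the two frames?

+0.9

They were about 7.2 units apart before and 8.1 after — 0.9 units further apart.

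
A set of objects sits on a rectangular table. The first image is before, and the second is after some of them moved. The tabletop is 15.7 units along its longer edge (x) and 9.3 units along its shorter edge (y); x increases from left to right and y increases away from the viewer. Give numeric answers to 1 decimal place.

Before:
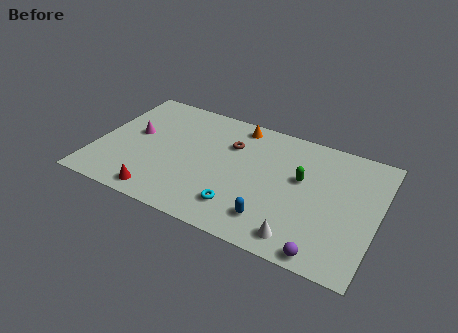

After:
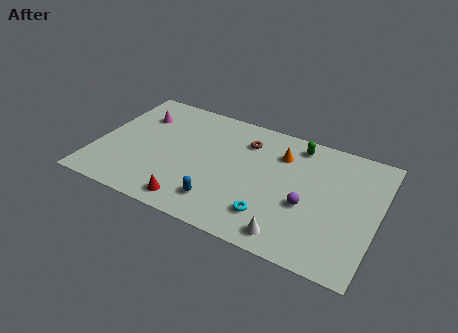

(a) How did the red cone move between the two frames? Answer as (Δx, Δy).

(1.8, 0.1)

The red cone started near (4.0, 1.1) and ended near (5.8, 1.2).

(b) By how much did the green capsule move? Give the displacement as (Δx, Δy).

(-0.5, 2.5)

The green capsule started near (11.4, 5.5) and ended near (10.9, 8.0).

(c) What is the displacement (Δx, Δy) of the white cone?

(-0.5, -0.1)

From the two frames, the white cone sits at roughly (11.8, 1.3) before and (11.3, 1.2) after.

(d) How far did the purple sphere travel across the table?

3.2

From (13.2, 0.8) to (11.9, 3.7), the purple sphere covered √(1.3² + 2.9²) ≈ 3.2 units.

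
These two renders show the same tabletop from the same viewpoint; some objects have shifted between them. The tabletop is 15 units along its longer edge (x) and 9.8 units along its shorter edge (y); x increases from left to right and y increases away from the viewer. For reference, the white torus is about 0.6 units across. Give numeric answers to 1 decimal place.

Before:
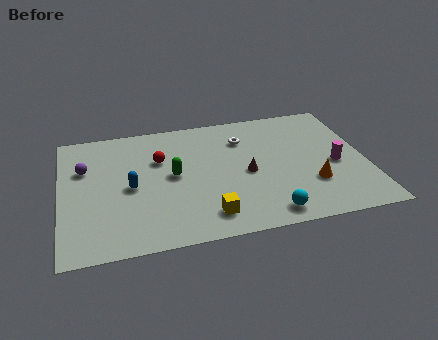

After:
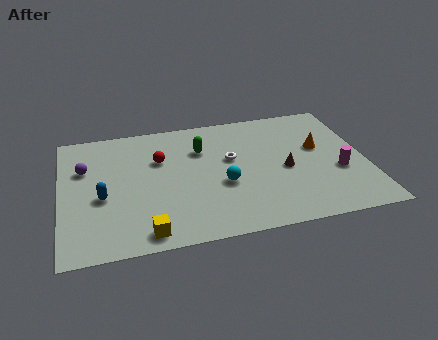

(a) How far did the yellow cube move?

3.1

The yellow cube moved from about (7.0, 1.7) to (4.0, 1.1), a distance of √(3.0² + 0.6²) ≈ 3.1.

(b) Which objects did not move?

the purple sphere and the red sphere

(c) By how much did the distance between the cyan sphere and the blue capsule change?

-1.4

The distance was about 7.3 in the first image and 5.9 in the second, so they moved 1.4 units closer together.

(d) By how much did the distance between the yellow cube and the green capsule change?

+2.8

They were about 3.7 units apart before and 6.5 after — 2.8 units further apart.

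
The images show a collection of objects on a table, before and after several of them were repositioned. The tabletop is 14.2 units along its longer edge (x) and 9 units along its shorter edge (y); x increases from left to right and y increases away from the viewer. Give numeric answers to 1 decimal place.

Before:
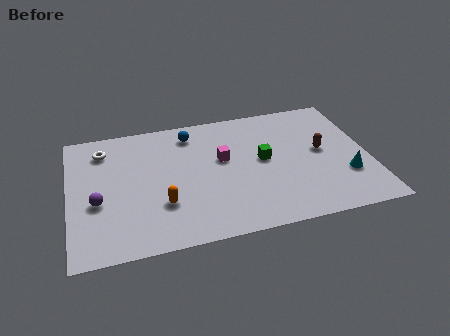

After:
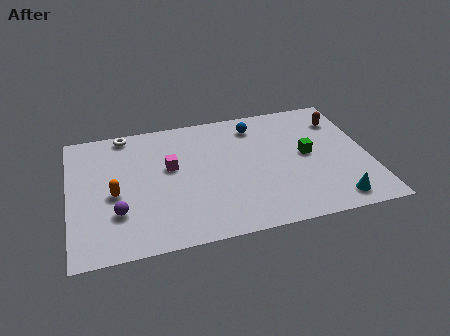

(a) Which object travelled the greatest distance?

the blue sphere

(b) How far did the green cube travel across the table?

2.1

The green cube was near (9.2, 4.8) before and (11.3, 4.7) after, so it travelled √(2.1² + 0.1²) ≈ 2.1 units.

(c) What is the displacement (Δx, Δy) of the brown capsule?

(1.1, 2.1)

The brown capsule was at about (12.0, 4.8) and moved to about (13.1, 6.9).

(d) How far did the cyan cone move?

1.7

The cyan cone was near (13.0, 2.8) before and (12.3, 1.2) after, so it travelled √(0.7² + 1.6²) ≈ 1.7 units.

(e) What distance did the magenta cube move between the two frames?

2.5

From (7.3, 5.3) to (4.8, 5.3), the magenta cube covered √(2.5² + 0.0²) ≈ 2.5 units.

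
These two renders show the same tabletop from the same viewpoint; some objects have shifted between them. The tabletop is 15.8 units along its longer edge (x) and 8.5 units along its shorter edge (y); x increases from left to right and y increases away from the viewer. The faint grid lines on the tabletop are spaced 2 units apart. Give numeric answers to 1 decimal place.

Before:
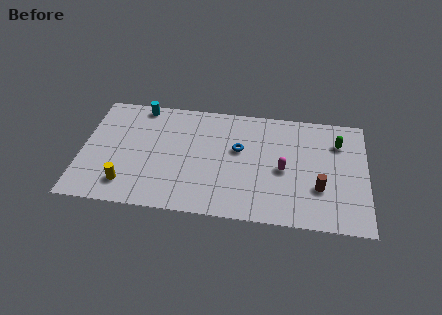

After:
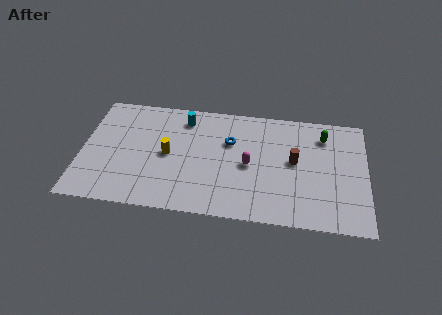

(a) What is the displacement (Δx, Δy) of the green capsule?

(-0.8, 0.4)

From the two frames, the green capsule sits at roughly (14.2, 6.3) before and (13.4, 6.7) after.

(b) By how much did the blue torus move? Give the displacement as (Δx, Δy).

(-0.5, 0.5)

The blue torus started near (8.7, 5.1) and ended near (8.2, 5.6).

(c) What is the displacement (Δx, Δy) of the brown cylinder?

(-1.4, 1.8)

The brown cylinder started near (13.2, 2.8) and ended near (11.8, 4.6).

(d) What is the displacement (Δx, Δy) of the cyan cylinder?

(2.5, -0.7)

The cyan cylinder started near (3.1, 7.7) and ended near (5.6, 7.0).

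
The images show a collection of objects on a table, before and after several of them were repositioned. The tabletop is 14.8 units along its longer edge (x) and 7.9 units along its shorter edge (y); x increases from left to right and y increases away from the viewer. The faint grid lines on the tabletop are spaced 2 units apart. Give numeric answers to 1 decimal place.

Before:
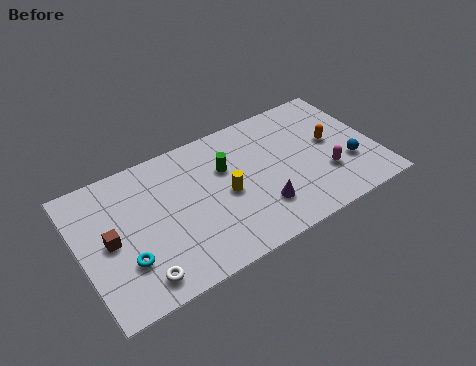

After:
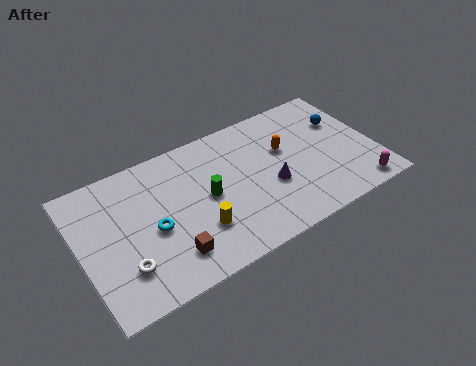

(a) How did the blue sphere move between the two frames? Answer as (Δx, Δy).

(0.2, 2.7)

The blue sphere started near (13.3, 2.6) and ended near (13.5, 5.3).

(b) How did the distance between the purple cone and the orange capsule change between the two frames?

-2.5

Before: roughly 4.6 units apart; after: 2.1. That's 2.5 units closer together.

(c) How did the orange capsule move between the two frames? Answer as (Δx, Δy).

(-2.3, 0.6)

The orange capsule started near (12.7, 4.3) and ended near (10.4, 4.9).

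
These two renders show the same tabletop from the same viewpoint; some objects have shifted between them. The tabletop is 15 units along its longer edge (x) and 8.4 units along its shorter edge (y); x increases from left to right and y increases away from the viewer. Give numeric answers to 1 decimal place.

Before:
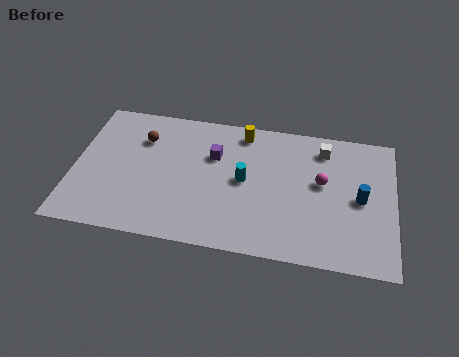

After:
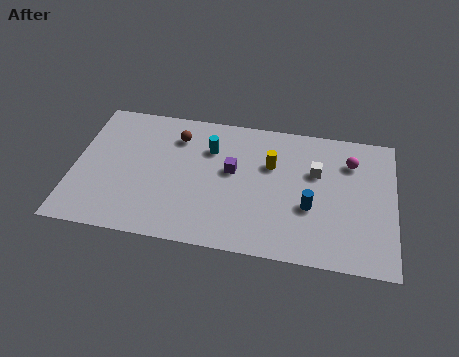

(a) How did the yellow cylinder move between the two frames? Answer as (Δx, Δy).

(1.4, -1.8)

From the two frames, the yellow cylinder sits at roughly (7.8, 7.3) before and (9.2, 5.5) after.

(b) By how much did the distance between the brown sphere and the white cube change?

-1.8

The distance was about 8.5 in the first image and 6.7 in the second, so they moved 1.8 units closer together.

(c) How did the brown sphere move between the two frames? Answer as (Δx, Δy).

(1.6, 0.4)

The brown sphere was at about (3.1, 6.1) and moved to about (4.7, 6.5).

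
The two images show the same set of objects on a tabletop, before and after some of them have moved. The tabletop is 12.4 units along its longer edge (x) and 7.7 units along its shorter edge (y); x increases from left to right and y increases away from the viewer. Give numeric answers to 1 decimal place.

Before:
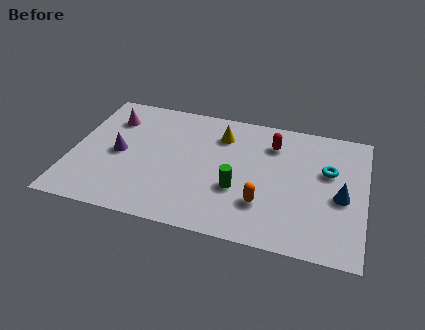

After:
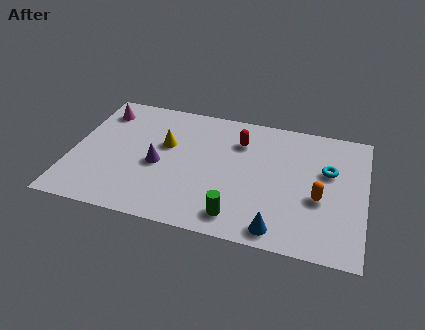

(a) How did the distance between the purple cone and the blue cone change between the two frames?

-3.6

Before: roughly 9.4 units apart; after: 5.8. That's 3.6 units closer together.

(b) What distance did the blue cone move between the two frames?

3.5

The blue cone moved from about (11.4, 3.4) to (8.9, 0.9), a distance of √(2.5² + 2.5²) ≈ 3.5.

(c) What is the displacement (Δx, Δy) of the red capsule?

(-1.4, -0.2)

The red capsule started near (8.4, 5.9) and ended near (7.0, 5.7).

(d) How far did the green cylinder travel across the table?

1.6

From (7.1, 2.8) to (7.2, 1.2), the green cylinder covered √(0.1² + 1.6²) ≈ 1.6 units.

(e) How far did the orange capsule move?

2.5

The orange capsule was near (8.2, 2.2) before and (10.5, 3.1) after, so it travelled √(2.3² + 0.9²) ≈ 2.5 units.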